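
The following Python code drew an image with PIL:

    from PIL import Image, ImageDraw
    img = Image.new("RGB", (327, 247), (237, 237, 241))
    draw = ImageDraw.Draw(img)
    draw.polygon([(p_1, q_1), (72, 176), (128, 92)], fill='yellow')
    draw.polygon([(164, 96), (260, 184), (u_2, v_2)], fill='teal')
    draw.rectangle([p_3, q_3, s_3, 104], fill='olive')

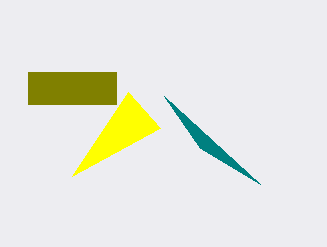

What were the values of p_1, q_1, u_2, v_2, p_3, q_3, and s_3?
p_1 = 160
q_1 = 128
u_2 = 200
v_2 = 148
p_3 = 28
q_3 = 72
s_3 = 116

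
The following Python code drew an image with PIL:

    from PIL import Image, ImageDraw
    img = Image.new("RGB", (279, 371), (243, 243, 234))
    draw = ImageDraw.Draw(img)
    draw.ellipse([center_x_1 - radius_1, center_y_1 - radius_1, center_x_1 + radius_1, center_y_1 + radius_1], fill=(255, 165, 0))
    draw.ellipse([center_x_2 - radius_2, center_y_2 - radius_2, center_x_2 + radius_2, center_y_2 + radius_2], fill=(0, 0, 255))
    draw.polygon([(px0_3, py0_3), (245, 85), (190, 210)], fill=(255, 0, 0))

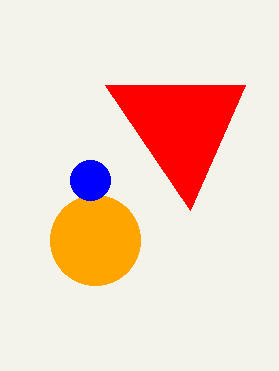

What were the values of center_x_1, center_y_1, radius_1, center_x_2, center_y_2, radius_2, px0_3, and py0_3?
center_x_1 = 95
center_y_1 = 240
radius_1 = 45
center_x_2 = 90
center_y_2 = 180
radius_2 = 20
px0_3 = 105
py0_3 = 85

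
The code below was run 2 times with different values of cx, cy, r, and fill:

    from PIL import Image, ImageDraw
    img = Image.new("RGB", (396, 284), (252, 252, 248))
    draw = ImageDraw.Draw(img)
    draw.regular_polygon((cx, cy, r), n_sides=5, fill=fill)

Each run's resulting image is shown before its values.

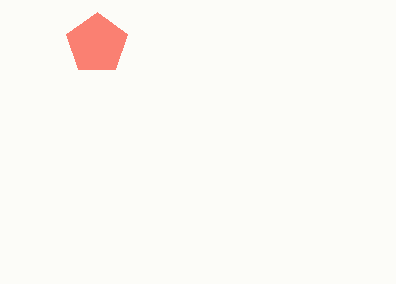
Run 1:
cx = 97
cy = 44
r = 32
fill = 'salmon'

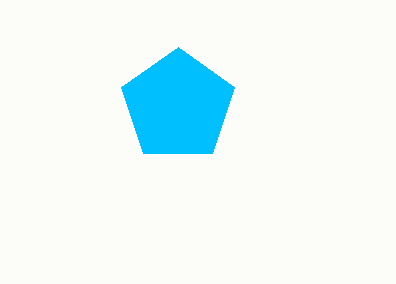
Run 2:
cx = 178
cy = 106
r = 59
fill = 'deepskyblue'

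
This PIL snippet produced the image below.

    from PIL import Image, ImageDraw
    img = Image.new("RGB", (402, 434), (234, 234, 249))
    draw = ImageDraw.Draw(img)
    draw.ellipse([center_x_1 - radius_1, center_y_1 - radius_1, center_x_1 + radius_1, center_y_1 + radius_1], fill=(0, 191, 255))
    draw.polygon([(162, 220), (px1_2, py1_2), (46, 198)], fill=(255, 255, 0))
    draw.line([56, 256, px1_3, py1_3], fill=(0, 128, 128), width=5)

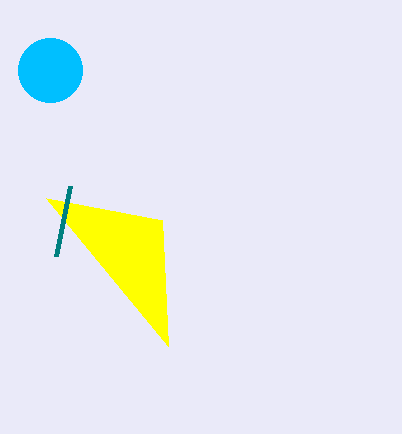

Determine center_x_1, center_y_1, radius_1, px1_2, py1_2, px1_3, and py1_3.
center_x_1 = 50, center_y_1 = 70, radius_1 = 32, px1_2 = 168, py1_2 = 346, px1_3 = 70, py1_3 = 186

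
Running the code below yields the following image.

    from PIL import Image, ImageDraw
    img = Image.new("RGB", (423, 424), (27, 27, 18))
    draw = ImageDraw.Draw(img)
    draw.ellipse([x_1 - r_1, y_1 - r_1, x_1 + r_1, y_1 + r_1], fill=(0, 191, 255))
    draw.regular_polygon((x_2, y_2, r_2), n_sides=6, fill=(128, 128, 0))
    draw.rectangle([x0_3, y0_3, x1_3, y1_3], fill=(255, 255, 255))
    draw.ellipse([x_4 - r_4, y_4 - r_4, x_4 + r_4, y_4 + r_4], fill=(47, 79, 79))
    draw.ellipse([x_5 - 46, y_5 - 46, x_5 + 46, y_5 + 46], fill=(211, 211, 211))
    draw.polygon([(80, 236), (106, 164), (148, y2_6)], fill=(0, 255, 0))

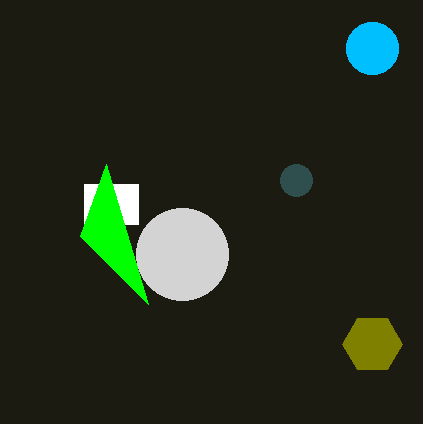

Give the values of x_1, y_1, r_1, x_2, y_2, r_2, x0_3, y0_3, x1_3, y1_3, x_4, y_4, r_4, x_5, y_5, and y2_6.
x_1 = 372
y_1 = 48
r_1 = 26
x_2 = 372
y_2 = 344
r_2 = 30
x0_3 = 84
y0_3 = 184
x1_3 = 138
y1_3 = 224
x_4 = 296
y_4 = 180
r_4 = 16
x_5 = 182
y_5 = 254
y2_6 = 304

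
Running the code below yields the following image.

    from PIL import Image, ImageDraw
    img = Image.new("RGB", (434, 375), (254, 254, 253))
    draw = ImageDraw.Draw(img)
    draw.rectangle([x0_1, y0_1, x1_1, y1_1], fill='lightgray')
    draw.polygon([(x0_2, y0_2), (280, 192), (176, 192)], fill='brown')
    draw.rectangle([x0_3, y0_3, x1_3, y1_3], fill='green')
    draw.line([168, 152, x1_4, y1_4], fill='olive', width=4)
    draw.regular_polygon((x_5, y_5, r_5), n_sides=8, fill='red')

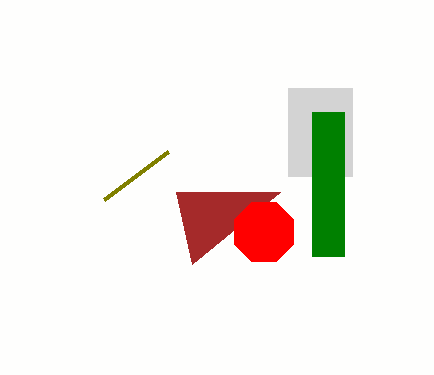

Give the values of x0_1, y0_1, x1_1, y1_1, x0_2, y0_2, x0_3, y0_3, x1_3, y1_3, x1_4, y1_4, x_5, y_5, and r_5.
x0_1 = 288, y0_1 = 88, x1_1 = 352, y1_1 = 176, x0_2 = 192, y0_2 = 264, x0_3 = 312, y0_3 = 112, x1_3 = 344, y1_3 = 256, x1_4 = 104, y1_4 = 200, x_5 = 264, y_5 = 232, r_5 = 32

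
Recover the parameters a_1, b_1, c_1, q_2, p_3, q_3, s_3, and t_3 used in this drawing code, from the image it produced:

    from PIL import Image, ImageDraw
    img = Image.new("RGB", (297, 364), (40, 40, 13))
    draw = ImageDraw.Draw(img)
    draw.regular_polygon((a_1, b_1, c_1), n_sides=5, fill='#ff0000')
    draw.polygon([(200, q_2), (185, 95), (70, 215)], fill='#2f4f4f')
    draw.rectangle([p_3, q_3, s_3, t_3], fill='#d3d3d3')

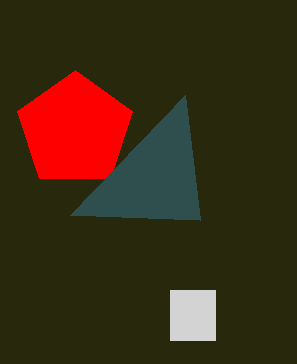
a_1 = 75
b_1 = 130
c_1 = 60
q_2 = 220
p_3 = 170
q_3 = 290
s_3 = 215
t_3 = 340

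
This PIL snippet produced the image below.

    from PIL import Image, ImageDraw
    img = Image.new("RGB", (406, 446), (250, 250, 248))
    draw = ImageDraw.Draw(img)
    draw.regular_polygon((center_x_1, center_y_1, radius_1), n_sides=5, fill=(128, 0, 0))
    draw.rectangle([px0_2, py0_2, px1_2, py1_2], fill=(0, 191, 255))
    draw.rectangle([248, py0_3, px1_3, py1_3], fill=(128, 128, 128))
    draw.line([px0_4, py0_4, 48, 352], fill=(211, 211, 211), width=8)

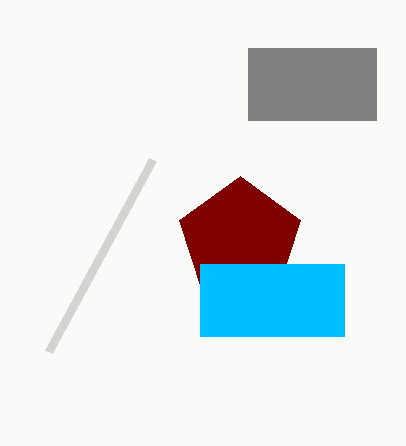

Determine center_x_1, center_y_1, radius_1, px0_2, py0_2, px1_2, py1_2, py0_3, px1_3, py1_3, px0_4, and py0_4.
center_x_1 = 240; center_y_1 = 240; radius_1 = 64; px0_2 = 200; py0_2 = 264; px1_2 = 344; py1_2 = 336; py0_3 = 48; px1_3 = 376; py1_3 = 120; px0_4 = 152; py0_4 = 160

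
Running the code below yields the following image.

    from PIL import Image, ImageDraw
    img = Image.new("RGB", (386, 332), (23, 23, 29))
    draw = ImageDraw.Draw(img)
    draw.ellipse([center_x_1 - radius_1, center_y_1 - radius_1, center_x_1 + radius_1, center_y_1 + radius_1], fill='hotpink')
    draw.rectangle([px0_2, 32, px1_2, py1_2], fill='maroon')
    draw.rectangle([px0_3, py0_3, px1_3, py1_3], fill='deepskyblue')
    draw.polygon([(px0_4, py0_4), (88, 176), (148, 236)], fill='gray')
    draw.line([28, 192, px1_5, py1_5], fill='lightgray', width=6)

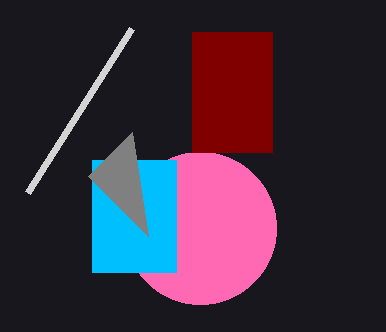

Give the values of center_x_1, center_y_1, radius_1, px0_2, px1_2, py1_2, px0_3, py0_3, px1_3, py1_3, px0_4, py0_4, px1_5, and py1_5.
center_x_1 = 200
center_y_1 = 228
radius_1 = 76
px0_2 = 192
px1_2 = 272
py1_2 = 152
px0_3 = 92
py0_3 = 160
px1_3 = 176
py1_3 = 272
px0_4 = 132
py0_4 = 132
px1_5 = 132
py1_5 = 28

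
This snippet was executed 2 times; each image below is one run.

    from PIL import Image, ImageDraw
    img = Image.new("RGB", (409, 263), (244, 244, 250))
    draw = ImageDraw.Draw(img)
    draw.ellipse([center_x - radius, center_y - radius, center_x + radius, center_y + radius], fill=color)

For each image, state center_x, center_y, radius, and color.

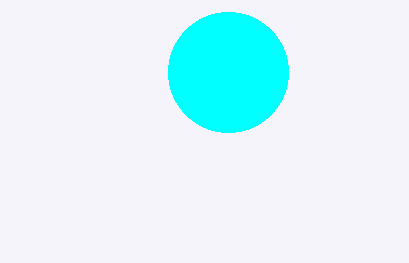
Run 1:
center_x = 228; center_y = 72; radius = 60; color = 'cyan'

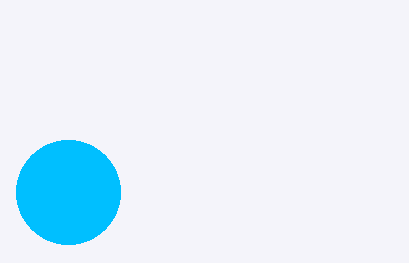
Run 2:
center_x = 68
center_y = 192
radius = 52
color = 'deepskyblue'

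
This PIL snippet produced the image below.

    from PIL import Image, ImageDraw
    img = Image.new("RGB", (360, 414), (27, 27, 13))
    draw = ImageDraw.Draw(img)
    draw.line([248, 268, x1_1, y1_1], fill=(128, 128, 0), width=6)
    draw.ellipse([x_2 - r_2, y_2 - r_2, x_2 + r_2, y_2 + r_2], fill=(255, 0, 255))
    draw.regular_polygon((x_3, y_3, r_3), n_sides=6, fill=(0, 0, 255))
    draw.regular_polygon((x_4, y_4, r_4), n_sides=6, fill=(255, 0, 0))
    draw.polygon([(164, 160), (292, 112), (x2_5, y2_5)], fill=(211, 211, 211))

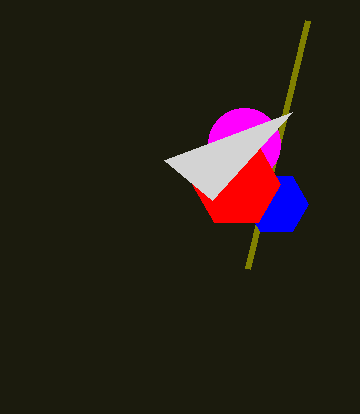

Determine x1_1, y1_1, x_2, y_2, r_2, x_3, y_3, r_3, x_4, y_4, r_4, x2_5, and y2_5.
x1_1 = 308; y1_1 = 20; x_2 = 244; y_2 = 144; r_2 = 36; x_3 = 276; y_3 = 204; r_3 = 32; x_4 = 236; y_4 = 184; r_4 = 44; x2_5 = 212; y2_5 = 200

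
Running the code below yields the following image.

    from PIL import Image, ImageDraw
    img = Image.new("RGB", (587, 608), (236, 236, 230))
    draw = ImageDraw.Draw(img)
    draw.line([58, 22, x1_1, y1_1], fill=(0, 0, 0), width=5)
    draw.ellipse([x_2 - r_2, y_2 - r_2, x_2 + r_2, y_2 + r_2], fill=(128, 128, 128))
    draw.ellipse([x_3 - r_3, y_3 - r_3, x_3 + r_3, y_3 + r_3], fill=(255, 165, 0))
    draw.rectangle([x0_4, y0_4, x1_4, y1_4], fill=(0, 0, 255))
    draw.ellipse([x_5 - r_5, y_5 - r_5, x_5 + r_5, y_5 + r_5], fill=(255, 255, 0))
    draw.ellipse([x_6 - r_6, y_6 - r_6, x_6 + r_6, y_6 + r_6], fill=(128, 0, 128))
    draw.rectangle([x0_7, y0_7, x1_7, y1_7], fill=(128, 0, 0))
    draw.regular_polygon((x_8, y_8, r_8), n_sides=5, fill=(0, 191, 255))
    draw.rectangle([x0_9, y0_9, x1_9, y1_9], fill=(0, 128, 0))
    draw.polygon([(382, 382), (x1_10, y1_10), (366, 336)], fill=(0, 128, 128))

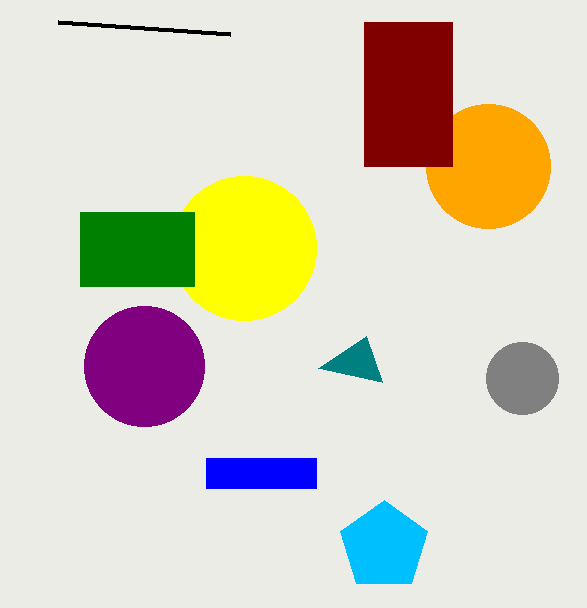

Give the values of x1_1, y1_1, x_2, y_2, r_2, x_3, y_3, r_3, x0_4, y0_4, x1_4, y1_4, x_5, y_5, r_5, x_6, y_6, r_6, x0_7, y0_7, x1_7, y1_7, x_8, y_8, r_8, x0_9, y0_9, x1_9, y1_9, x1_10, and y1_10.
x1_1 = 230
y1_1 = 34
x_2 = 522
y_2 = 378
r_2 = 36
x_3 = 488
y_3 = 166
r_3 = 62
x0_4 = 206
y0_4 = 458
x1_4 = 316
y1_4 = 488
x_5 = 244
y_5 = 248
r_5 = 72
x_6 = 144
y_6 = 366
r_6 = 60
x0_7 = 364
y0_7 = 22
x1_7 = 452
y1_7 = 166
x_8 = 384
y_8 = 546
r_8 = 46
x0_9 = 80
y0_9 = 212
x1_9 = 194
y1_9 = 286
x1_10 = 318
y1_10 = 368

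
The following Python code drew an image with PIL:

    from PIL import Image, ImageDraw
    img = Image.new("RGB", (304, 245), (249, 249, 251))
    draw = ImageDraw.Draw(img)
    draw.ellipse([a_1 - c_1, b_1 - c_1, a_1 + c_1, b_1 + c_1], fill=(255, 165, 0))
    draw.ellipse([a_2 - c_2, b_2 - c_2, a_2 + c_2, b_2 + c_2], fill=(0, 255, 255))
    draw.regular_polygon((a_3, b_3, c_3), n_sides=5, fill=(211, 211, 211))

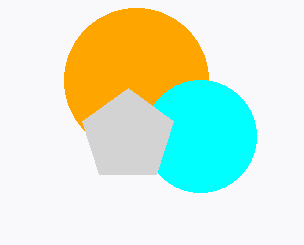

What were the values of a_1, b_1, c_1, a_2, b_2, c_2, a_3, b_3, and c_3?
a_1 = 136, b_1 = 80, c_1 = 72, a_2 = 200, b_2 = 136, c_2 = 56, a_3 = 128, b_3 = 136, c_3 = 48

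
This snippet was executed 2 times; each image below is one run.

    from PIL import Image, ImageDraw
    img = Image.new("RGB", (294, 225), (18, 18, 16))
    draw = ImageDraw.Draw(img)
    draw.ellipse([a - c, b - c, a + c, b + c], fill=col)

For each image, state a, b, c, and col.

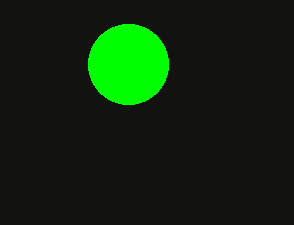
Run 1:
a = 128
b = 64
c = 40
col = 'lime'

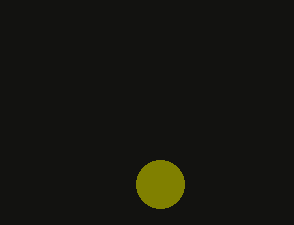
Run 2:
a = 160, b = 184, c = 24, col = 'olive'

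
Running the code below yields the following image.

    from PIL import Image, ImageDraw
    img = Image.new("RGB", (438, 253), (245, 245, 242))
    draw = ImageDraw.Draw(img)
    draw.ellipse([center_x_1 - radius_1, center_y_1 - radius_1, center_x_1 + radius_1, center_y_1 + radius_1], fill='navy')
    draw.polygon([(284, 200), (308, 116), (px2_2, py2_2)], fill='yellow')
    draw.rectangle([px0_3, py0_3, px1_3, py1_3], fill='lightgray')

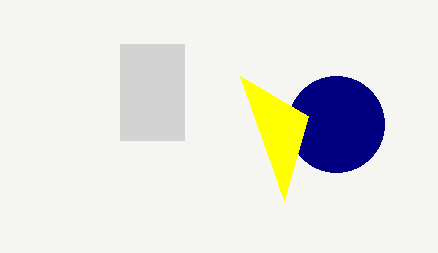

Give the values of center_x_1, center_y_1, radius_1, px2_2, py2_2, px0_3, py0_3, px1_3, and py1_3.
center_x_1 = 336; center_y_1 = 124; radius_1 = 48; px2_2 = 240; py2_2 = 76; px0_3 = 120; py0_3 = 44; px1_3 = 184; py1_3 = 140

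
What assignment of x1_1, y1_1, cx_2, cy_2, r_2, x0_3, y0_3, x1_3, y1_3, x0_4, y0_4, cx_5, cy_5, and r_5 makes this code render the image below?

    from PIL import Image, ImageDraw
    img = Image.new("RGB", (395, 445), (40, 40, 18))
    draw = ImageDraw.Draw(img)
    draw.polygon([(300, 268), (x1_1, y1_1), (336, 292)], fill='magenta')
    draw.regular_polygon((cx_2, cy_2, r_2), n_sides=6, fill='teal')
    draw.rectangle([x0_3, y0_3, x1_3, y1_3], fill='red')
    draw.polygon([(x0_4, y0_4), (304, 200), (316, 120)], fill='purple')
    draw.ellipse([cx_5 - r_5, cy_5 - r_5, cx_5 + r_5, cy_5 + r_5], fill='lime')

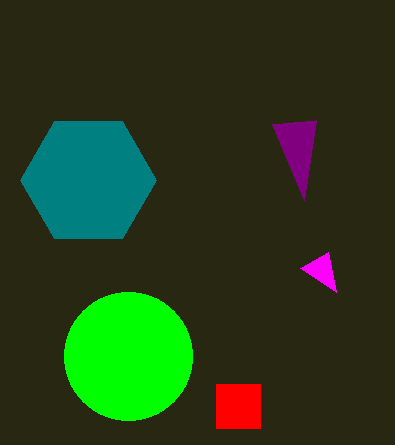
x1_1 = 328; y1_1 = 252; cx_2 = 88; cy_2 = 180; r_2 = 68; x0_3 = 216; y0_3 = 384; x1_3 = 260; y1_3 = 428; x0_4 = 272; y0_4 = 124; cx_5 = 128; cy_5 = 356; r_5 = 64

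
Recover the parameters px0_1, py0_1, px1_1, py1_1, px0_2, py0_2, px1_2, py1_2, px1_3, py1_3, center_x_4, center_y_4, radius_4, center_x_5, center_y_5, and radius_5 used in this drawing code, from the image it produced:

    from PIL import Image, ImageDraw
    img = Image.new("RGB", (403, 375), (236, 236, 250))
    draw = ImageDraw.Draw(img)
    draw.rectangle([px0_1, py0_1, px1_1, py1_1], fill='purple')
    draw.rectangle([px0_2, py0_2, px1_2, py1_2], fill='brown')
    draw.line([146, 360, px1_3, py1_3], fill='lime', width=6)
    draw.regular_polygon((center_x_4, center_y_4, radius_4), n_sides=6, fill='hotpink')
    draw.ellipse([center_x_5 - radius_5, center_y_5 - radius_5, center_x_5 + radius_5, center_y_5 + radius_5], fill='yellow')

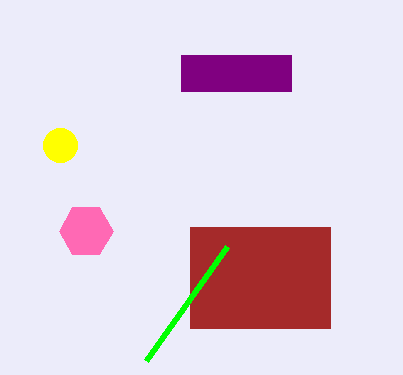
px0_1 = 181, py0_1 = 55, px1_1 = 291, py1_1 = 91, px0_2 = 190, py0_2 = 227, px1_2 = 330, py1_2 = 328, px1_3 = 227, py1_3 = 246, center_x_4 = 86, center_y_4 = 231, radius_4 = 27, center_x_5 = 60, center_y_5 = 145, radius_5 = 17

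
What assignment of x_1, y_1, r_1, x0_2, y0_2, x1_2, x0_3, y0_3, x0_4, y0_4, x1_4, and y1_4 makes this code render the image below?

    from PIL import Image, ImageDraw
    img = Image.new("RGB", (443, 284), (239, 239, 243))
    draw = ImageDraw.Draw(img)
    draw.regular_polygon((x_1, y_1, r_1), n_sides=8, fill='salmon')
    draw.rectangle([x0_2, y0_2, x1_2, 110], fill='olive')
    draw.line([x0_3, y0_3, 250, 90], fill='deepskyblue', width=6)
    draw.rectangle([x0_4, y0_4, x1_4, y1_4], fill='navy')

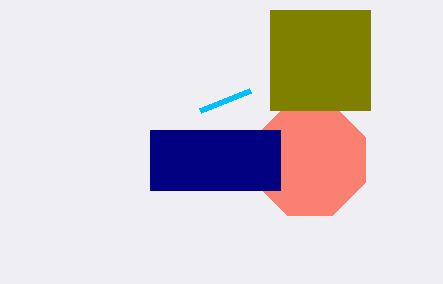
x_1 = 310; y_1 = 160; r_1 = 60; x0_2 = 270; y0_2 = 10; x1_2 = 370; x0_3 = 200; y0_3 = 110; x0_4 = 150; y0_4 = 130; x1_4 = 280; y1_4 = 190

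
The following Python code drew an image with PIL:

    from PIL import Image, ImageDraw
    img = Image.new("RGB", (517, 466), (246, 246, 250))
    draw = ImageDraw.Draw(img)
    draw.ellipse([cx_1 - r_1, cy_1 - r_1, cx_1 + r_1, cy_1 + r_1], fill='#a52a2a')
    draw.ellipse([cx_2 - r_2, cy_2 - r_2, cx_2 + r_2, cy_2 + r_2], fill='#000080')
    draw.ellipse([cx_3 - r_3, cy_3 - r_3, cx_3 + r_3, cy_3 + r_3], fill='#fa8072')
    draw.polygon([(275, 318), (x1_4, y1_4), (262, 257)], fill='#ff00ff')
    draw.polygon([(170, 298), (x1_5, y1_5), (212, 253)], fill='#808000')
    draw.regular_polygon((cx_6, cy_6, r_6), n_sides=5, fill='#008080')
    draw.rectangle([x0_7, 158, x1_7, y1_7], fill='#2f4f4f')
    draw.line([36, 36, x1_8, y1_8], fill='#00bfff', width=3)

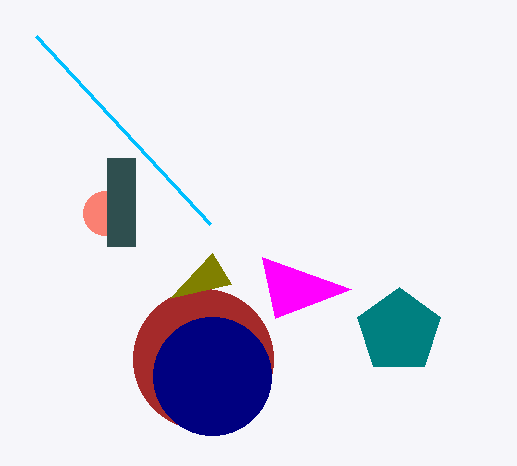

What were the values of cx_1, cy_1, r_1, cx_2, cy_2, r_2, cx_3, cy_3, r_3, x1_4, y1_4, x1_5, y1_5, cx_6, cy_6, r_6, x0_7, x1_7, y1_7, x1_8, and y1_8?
cx_1 = 203, cy_1 = 359, r_1 = 70, cx_2 = 212, cy_2 = 376, r_2 = 59, cx_3 = 105, cy_3 = 213, r_3 = 22, x1_4 = 351, y1_4 = 289, x1_5 = 231, y1_5 = 284, cx_6 = 399, cy_6 = 331, r_6 = 44, x0_7 = 107, x1_7 = 135, y1_7 = 246, x1_8 = 210, y1_8 = 224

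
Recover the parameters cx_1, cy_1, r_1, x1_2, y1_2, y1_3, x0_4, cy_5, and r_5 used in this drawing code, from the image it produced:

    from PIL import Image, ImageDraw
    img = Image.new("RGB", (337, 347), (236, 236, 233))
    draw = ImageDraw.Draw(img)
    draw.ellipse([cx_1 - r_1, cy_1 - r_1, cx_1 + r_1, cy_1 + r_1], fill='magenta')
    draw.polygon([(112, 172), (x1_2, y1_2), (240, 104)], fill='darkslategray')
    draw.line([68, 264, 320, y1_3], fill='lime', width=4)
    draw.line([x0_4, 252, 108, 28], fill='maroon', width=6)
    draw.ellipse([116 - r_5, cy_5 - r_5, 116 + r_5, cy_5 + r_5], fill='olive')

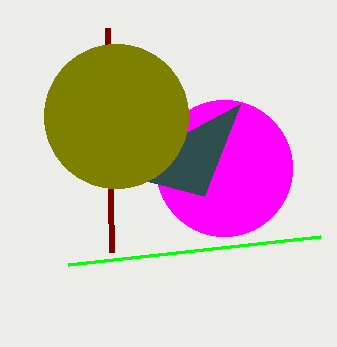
cx_1 = 224, cy_1 = 168, r_1 = 68, x1_2 = 204, y1_2 = 196, y1_3 = 236, x0_4 = 112, cy_5 = 116, r_5 = 72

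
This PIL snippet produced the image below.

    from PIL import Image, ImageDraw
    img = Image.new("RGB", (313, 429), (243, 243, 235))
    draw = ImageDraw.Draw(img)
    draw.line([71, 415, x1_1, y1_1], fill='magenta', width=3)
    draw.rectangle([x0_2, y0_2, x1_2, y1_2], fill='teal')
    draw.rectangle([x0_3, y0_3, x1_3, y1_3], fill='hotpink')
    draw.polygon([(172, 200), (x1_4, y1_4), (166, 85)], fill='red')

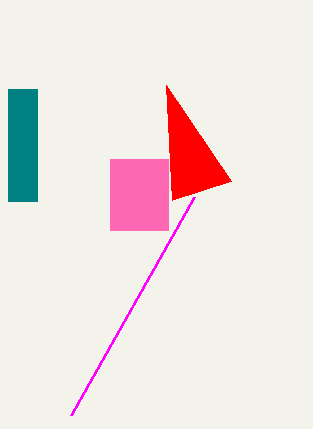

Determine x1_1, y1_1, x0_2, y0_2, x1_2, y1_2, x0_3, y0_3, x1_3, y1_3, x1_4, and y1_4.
x1_1 = 194
y1_1 = 197
x0_2 = 8
y0_2 = 89
x1_2 = 37
y1_2 = 201
x0_3 = 110
y0_3 = 159
x1_3 = 168
y1_3 = 230
x1_4 = 231
y1_4 = 181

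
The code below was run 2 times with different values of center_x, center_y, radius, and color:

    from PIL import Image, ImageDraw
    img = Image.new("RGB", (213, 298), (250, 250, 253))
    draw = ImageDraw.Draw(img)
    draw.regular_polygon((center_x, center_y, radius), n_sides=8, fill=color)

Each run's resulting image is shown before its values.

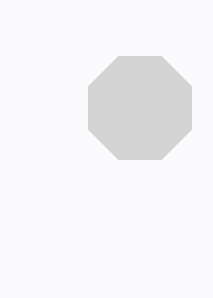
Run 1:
center_x = 140; center_y = 108; radius = 56; color = 'lightgray'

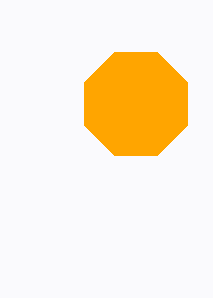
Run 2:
center_x = 136
center_y = 104
radius = 56
color = 'orange'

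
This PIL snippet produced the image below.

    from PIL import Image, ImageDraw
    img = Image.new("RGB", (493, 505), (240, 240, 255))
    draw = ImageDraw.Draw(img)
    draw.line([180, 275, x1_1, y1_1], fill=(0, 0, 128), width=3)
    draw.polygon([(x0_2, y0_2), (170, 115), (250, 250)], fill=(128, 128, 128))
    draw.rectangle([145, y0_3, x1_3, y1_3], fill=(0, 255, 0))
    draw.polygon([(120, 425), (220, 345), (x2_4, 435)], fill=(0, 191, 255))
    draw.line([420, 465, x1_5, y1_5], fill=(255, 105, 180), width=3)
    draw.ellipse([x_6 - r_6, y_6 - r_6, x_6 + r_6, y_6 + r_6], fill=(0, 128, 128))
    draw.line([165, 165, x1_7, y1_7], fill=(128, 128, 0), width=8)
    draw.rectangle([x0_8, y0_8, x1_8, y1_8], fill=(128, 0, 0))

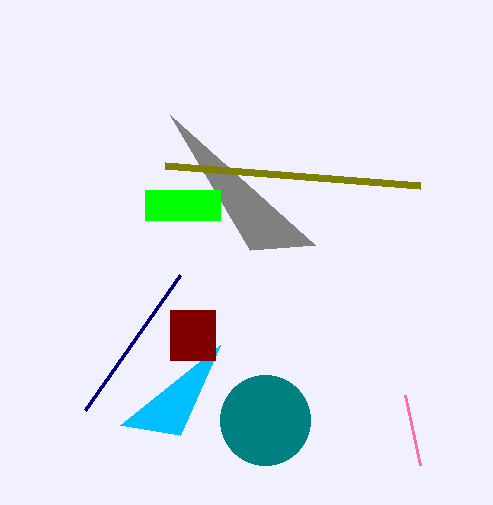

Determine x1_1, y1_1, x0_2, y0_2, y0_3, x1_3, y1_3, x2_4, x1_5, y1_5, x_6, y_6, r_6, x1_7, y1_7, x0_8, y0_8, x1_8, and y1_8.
x1_1 = 85
y1_1 = 410
x0_2 = 315
y0_2 = 245
y0_3 = 190
x1_3 = 220
y1_3 = 220
x2_4 = 180
x1_5 = 405
y1_5 = 395
x_6 = 265
y_6 = 420
r_6 = 45
x1_7 = 420
y1_7 = 185
x0_8 = 170
y0_8 = 310
x1_8 = 215
y1_8 = 360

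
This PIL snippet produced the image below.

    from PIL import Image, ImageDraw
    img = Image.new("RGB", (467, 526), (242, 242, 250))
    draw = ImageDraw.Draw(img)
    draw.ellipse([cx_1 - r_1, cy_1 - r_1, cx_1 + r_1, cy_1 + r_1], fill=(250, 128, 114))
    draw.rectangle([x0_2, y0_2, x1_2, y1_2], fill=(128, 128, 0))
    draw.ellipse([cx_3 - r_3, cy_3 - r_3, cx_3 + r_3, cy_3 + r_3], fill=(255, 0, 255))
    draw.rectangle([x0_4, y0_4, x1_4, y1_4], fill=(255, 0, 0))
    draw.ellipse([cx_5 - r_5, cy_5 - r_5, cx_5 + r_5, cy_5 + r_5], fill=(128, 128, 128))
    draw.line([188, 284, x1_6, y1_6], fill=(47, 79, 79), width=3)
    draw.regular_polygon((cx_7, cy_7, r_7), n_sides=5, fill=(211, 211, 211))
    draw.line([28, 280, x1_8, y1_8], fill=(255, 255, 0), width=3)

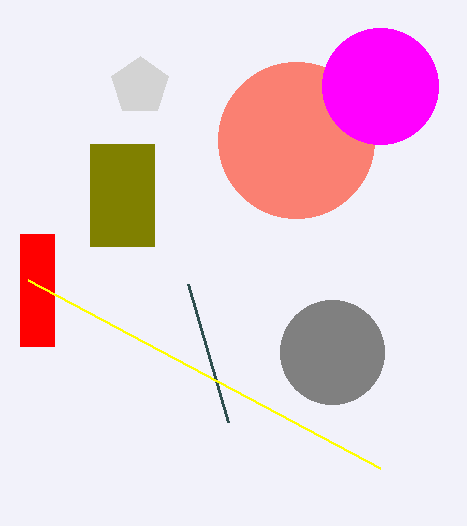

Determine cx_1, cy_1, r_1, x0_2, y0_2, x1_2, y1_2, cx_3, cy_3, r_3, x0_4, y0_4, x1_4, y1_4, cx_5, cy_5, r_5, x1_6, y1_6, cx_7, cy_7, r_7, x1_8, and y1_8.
cx_1 = 296, cy_1 = 140, r_1 = 78, x0_2 = 90, y0_2 = 144, x1_2 = 154, y1_2 = 246, cx_3 = 380, cy_3 = 86, r_3 = 58, x0_4 = 20, y0_4 = 234, x1_4 = 54, y1_4 = 346, cx_5 = 332, cy_5 = 352, r_5 = 52, x1_6 = 228, y1_6 = 422, cx_7 = 140, cy_7 = 86, r_7 = 30, x1_8 = 380, y1_8 = 468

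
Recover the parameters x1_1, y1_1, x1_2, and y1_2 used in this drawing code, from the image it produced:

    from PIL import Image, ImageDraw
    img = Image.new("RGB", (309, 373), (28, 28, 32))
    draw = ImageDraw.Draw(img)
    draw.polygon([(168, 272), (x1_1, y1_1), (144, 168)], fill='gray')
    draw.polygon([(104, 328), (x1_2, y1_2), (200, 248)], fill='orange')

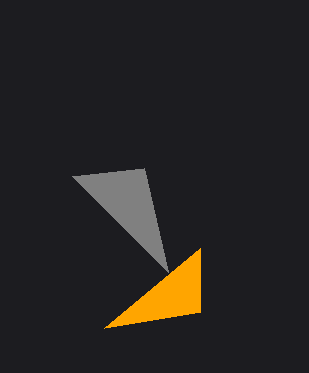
x1_1 = 72; y1_1 = 176; x1_2 = 200; y1_2 = 312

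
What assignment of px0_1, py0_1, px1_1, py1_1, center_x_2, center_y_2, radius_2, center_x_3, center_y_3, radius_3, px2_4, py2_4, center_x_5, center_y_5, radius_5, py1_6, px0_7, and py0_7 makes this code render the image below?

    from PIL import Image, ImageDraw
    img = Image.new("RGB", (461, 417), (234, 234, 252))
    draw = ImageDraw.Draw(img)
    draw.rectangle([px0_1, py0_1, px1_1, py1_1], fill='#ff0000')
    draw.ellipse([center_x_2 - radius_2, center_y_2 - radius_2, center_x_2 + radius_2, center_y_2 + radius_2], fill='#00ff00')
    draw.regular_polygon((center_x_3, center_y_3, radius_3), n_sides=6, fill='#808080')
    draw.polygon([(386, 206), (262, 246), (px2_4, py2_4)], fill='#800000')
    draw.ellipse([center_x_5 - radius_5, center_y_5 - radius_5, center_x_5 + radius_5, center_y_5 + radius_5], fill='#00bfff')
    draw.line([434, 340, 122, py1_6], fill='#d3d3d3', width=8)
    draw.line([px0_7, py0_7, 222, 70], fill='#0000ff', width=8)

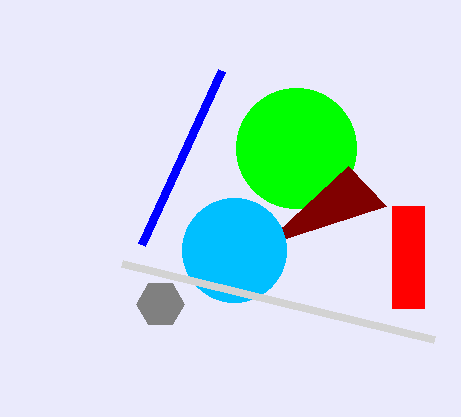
px0_1 = 392
py0_1 = 206
px1_1 = 424
py1_1 = 308
center_x_2 = 296
center_y_2 = 148
radius_2 = 60
center_x_3 = 160
center_y_3 = 304
radius_3 = 24
px2_4 = 348
py2_4 = 166
center_x_5 = 234
center_y_5 = 250
radius_5 = 52
py1_6 = 264
px0_7 = 142
py0_7 = 244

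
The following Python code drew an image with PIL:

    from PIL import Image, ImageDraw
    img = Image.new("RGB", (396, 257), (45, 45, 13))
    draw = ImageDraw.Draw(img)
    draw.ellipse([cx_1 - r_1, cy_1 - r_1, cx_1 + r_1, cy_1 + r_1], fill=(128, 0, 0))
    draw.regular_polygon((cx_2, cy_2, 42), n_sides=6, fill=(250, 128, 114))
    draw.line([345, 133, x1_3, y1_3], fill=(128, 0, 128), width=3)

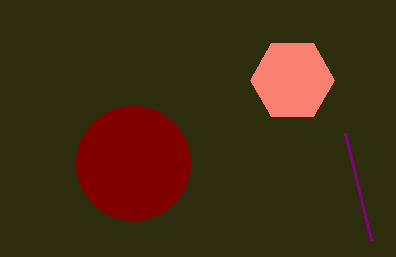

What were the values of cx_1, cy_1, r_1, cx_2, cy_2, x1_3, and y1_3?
cx_1 = 133, cy_1 = 163, r_1 = 57, cx_2 = 292, cy_2 = 80, x1_3 = 371, y1_3 = 240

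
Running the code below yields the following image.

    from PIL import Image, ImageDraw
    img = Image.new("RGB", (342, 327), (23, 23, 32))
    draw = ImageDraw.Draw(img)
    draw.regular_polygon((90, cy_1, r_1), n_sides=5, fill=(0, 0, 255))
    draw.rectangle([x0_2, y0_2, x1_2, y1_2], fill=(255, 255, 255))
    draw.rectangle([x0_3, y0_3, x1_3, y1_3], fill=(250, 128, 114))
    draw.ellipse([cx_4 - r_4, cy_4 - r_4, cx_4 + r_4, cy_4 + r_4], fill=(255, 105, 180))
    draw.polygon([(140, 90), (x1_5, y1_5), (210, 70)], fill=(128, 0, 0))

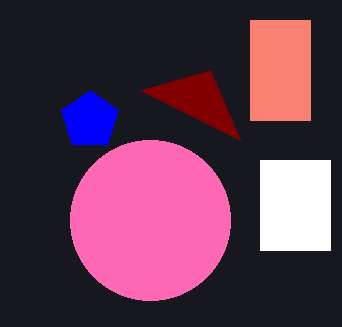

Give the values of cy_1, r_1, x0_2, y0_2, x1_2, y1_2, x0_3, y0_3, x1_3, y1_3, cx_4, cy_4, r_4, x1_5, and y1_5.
cy_1 = 120
r_1 = 30
x0_2 = 260
y0_2 = 160
x1_2 = 330
y1_2 = 250
x0_3 = 250
y0_3 = 20
x1_3 = 310
y1_3 = 120
cx_4 = 150
cy_4 = 220
r_4 = 80
x1_5 = 240
y1_5 = 140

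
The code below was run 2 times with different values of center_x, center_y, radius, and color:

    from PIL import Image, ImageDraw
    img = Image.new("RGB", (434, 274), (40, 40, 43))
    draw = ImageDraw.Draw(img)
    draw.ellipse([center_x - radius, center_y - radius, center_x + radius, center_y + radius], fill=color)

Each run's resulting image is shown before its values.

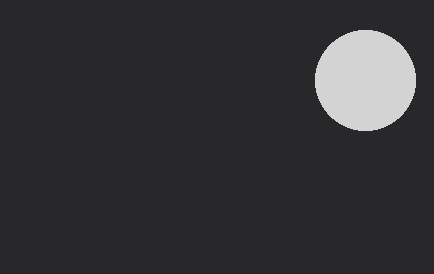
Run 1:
center_x = 365, center_y = 80, radius = 50, color = 'lightgray'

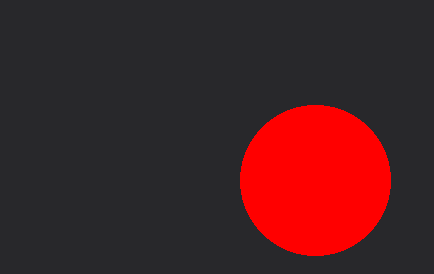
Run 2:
center_x = 315
center_y = 180
radius = 75
color = 'red'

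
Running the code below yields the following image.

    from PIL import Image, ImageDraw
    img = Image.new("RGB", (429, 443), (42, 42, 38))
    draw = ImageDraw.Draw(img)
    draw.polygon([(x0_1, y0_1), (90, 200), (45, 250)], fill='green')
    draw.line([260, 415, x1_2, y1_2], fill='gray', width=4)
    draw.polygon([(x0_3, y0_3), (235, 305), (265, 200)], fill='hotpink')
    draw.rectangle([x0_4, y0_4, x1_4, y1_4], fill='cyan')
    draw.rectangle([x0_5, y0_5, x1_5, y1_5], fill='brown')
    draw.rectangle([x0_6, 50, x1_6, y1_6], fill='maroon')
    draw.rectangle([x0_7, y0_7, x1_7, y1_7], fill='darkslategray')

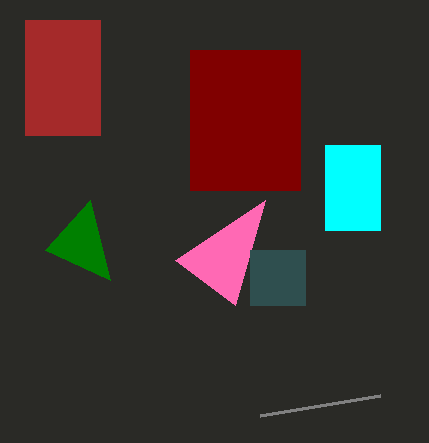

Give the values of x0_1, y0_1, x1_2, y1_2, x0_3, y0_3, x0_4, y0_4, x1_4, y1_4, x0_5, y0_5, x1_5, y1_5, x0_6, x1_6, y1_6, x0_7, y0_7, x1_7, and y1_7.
x0_1 = 110; y0_1 = 280; x1_2 = 380; y1_2 = 395; x0_3 = 175; y0_3 = 260; x0_4 = 325; y0_4 = 145; x1_4 = 380; y1_4 = 230; x0_5 = 25; y0_5 = 20; x1_5 = 100; y1_5 = 135; x0_6 = 190; x1_6 = 300; y1_6 = 190; x0_7 = 250; y0_7 = 250; x1_7 = 305; y1_7 = 305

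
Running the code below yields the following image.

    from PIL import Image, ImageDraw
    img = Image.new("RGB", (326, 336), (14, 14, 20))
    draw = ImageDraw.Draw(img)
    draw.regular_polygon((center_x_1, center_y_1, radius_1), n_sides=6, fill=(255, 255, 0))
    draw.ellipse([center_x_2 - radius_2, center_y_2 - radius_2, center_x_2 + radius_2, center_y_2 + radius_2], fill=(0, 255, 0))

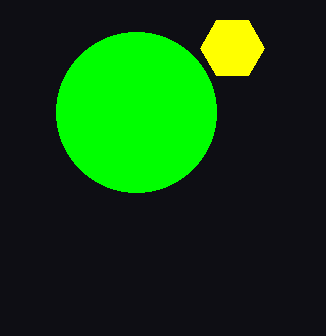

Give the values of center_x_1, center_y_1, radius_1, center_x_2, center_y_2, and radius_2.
center_x_1 = 232
center_y_1 = 48
radius_1 = 32
center_x_2 = 136
center_y_2 = 112
radius_2 = 80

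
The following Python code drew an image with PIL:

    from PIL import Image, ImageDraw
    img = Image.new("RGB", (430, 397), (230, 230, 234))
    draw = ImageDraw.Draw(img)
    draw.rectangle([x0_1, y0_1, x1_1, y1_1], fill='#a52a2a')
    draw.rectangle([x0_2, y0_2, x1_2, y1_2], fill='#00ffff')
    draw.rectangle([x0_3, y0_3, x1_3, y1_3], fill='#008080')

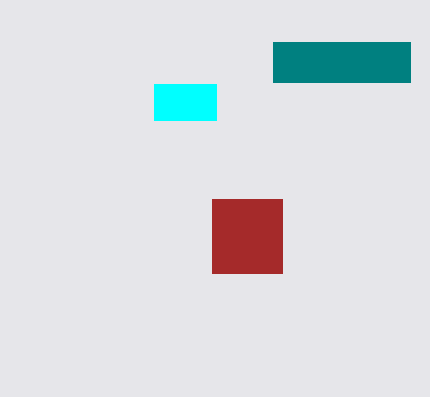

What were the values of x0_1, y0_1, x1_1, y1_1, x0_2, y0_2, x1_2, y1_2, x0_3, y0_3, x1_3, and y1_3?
x0_1 = 212, y0_1 = 199, x1_1 = 282, y1_1 = 273, x0_2 = 154, y0_2 = 84, x1_2 = 216, y1_2 = 120, x0_3 = 273, y0_3 = 42, x1_3 = 410, y1_3 = 82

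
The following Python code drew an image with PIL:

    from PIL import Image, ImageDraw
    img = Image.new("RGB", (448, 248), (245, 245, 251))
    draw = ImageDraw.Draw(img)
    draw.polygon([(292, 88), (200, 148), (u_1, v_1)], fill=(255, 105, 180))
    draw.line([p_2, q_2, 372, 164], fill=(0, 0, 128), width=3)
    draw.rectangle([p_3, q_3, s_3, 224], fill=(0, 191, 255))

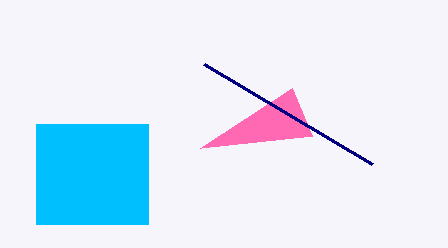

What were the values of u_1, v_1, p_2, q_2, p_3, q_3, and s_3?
u_1 = 312, v_1 = 136, p_2 = 204, q_2 = 64, p_3 = 36, q_3 = 124, s_3 = 148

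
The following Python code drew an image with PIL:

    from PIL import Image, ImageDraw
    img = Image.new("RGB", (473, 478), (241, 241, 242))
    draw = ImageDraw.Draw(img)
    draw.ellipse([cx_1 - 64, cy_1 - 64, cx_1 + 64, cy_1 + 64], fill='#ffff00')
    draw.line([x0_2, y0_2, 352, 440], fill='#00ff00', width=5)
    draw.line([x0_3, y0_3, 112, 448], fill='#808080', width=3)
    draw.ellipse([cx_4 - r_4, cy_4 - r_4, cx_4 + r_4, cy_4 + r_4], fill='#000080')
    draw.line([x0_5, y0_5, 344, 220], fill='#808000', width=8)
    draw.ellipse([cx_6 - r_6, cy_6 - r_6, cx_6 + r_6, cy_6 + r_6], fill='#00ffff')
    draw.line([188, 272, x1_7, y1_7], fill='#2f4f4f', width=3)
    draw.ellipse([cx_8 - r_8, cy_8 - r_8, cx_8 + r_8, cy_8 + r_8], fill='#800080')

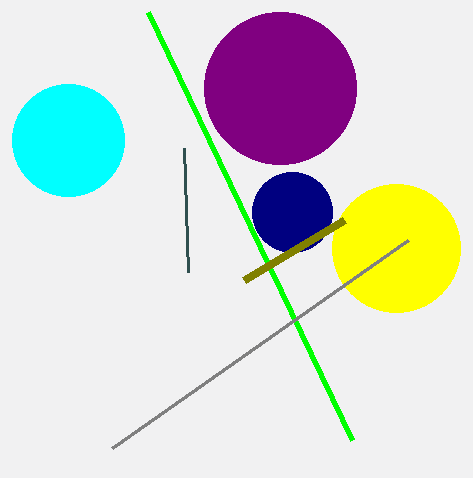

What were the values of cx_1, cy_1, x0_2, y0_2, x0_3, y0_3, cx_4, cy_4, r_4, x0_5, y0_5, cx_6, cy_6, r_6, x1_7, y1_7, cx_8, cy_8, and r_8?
cx_1 = 396; cy_1 = 248; x0_2 = 148; y0_2 = 12; x0_3 = 408; y0_3 = 240; cx_4 = 292; cy_4 = 212; r_4 = 40; x0_5 = 244; y0_5 = 280; cx_6 = 68; cy_6 = 140; r_6 = 56; x1_7 = 184; y1_7 = 148; cx_8 = 280; cy_8 = 88; r_8 = 76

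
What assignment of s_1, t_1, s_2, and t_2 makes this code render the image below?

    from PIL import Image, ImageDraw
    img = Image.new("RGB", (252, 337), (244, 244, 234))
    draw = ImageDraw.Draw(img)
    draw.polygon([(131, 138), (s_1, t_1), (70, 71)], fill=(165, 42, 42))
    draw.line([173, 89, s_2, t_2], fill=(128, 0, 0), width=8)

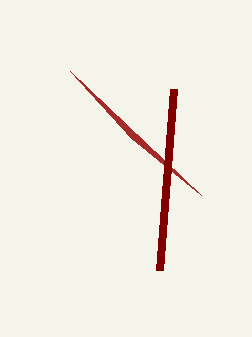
s_1 = 201, t_1 = 195, s_2 = 159, t_2 = 270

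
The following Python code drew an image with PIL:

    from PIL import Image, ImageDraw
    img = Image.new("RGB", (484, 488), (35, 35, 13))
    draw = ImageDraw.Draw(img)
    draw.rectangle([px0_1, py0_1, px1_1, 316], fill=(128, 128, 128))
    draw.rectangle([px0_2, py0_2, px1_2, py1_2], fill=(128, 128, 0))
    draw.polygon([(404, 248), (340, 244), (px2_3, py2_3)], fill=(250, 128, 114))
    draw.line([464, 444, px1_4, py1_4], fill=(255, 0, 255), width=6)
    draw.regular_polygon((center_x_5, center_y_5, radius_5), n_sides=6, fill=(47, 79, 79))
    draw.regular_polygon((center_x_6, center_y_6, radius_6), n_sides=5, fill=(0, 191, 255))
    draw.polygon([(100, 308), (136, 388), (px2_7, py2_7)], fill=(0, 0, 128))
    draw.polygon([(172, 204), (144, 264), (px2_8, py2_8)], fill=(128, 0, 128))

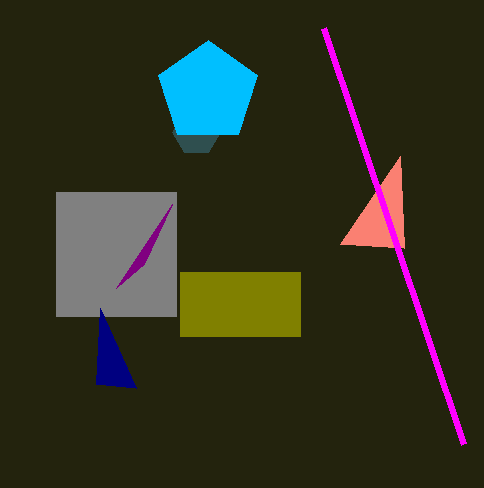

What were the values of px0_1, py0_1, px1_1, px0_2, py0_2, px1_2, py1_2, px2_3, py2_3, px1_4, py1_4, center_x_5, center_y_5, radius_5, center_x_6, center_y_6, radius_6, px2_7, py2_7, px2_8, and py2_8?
px0_1 = 56
py0_1 = 192
px1_1 = 176
px0_2 = 180
py0_2 = 272
px1_2 = 300
py1_2 = 336
px2_3 = 400
py2_3 = 156
px1_4 = 324
py1_4 = 28
center_x_5 = 196
center_y_5 = 132
radius_5 = 24
center_x_6 = 208
center_y_6 = 92
radius_6 = 52
px2_7 = 96
py2_7 = 384
px2_8 = 116
py2_8 = 288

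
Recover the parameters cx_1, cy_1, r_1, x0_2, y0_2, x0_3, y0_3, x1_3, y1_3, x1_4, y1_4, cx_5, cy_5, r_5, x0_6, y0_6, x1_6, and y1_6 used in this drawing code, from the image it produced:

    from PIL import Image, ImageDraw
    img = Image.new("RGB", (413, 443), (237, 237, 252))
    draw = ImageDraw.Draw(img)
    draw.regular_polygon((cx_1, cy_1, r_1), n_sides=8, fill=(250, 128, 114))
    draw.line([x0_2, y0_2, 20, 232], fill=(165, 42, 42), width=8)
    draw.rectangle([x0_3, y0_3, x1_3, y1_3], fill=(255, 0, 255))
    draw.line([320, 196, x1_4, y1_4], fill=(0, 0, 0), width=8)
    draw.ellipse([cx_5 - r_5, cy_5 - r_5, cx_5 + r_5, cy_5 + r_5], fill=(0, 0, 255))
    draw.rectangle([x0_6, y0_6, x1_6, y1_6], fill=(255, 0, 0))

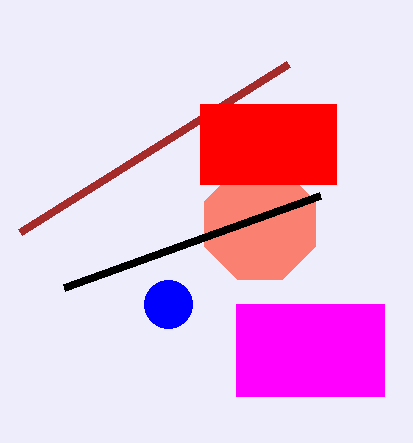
cx_1 = 260; cy_1 = 224; r_1 = 60; x0_2 = 288; y0_2 = 64; x0_3 = 236; y0_3 = 304; x1_3 = 384; y1_3 = 396; x1_4 = 64; y1_4 = 288; cx_5 = 168; cy_5 = 304; r_5 = 24; x0_6 = 200; y0_6 = 104; x1_6 = 336; y1_6 = 184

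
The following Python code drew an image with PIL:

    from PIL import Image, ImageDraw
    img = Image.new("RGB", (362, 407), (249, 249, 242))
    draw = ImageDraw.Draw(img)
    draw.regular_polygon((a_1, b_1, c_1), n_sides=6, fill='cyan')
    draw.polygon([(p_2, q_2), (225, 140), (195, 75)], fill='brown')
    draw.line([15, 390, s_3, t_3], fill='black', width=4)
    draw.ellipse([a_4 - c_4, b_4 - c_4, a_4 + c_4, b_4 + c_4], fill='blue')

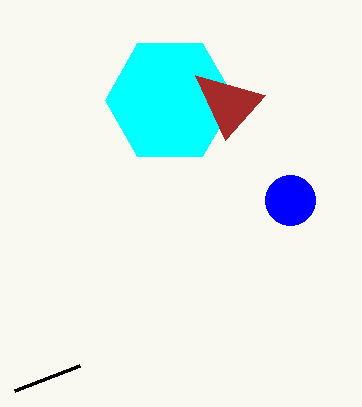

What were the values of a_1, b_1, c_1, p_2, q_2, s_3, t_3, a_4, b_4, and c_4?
a_1 = 170; b_1 = 100; c_1 = 65; p_2 = 265; q_2 = 95; s_3 = 80; t_3 = 365; a_4 = 290; b_4 = 200; c_4 = 25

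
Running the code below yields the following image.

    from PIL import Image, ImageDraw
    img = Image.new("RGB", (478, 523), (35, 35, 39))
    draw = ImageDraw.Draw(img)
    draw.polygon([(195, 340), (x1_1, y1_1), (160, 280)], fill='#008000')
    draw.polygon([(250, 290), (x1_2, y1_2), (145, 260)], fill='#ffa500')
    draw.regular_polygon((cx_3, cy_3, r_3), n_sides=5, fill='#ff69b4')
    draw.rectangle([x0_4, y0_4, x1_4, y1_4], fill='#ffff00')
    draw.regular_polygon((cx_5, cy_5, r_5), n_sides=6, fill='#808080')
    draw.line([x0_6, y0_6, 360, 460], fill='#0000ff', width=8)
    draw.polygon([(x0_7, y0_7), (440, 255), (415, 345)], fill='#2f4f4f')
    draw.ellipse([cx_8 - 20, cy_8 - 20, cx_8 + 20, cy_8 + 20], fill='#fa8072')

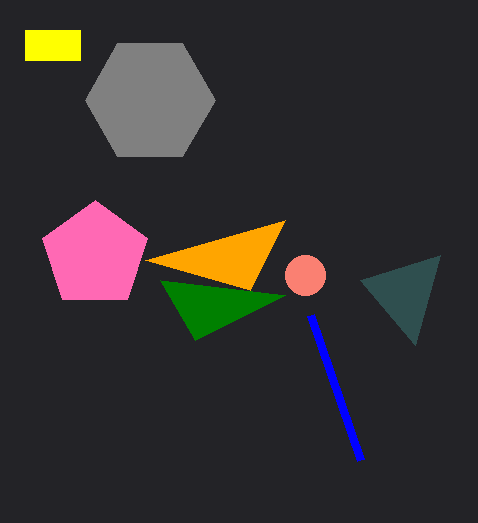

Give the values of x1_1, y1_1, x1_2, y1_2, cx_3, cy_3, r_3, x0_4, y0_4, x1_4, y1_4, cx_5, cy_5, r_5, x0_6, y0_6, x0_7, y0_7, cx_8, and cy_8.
x1_1 = 285; y1_1 = 295; x1_2 = 285; y1_2 = 220; cx_3 = 95; cy_3 = 255; r_3 = 55; x0_4 = 25; y0_4 = 30; x1_4 = 80; y1_4 = 60; cx_5 = 150; cy_5 = 100; r_5 = 65; x0_6 = 310; y0_6 = 315; x0_7 = 360; y0_7 = 280; cx_8 = 305; cy_8 = 275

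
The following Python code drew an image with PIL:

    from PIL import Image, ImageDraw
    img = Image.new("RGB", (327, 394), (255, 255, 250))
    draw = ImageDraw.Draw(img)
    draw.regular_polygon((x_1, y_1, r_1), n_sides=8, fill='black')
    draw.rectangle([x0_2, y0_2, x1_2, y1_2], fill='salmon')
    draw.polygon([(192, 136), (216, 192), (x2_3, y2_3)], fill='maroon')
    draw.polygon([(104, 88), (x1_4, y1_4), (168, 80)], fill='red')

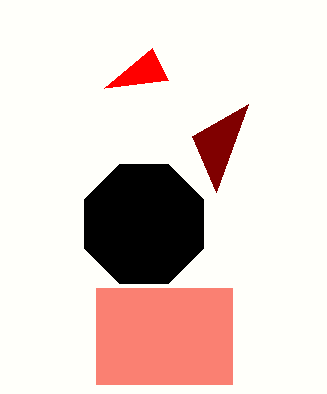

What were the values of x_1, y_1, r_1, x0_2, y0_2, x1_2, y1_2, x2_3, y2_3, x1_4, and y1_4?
x_1 = 144, y_1 = 224, r_1 = 64, x0_2 = 96, y0_2 = 288, x1_2 = 232, y1_2 = 384, x2_3 = 248, y2_3 = 104, x1_4 = 152, y1_4 = 48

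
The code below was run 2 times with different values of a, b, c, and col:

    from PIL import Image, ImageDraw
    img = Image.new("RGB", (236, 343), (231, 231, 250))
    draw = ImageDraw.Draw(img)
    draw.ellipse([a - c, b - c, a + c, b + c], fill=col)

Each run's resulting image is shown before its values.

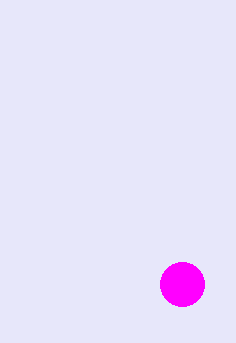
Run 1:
a = 182
b = 284
c = 22
col = 'magenta'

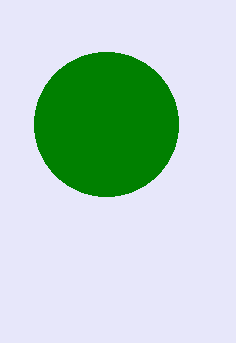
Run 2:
a = 106; b = 124; c = 72; col = 'green'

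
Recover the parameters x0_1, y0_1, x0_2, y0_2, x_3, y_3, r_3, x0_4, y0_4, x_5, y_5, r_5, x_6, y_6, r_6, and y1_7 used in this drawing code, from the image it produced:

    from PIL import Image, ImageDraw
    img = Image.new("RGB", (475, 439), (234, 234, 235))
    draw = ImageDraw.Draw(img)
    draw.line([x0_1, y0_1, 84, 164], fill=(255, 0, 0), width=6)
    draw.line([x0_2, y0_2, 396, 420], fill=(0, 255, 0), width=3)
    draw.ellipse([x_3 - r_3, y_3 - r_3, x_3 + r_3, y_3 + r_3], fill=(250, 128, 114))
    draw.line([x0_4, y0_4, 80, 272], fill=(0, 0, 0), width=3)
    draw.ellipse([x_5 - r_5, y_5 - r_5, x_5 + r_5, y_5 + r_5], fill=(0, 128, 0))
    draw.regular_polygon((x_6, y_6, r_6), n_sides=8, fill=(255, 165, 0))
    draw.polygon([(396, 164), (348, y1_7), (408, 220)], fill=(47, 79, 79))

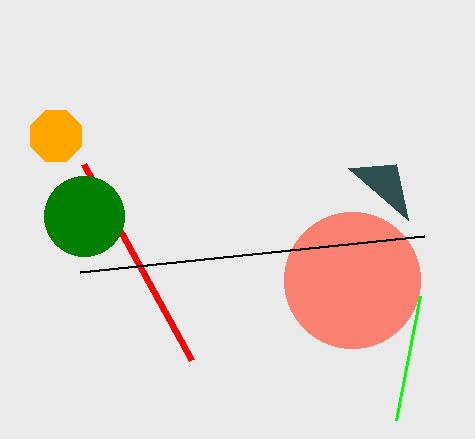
x0_1 = 192
y0_1 = 360
x0_2 = 420
y0_2 = 296
x_3 = 352
y_3 = 280
r_3 = 68
x0_4 = 424
y0_4 = 236
x_5 = 84
y_5 = 216
r_5 = 40
x_6 = 56
y_6 = 136
r_6 = 28
y1_7 = 168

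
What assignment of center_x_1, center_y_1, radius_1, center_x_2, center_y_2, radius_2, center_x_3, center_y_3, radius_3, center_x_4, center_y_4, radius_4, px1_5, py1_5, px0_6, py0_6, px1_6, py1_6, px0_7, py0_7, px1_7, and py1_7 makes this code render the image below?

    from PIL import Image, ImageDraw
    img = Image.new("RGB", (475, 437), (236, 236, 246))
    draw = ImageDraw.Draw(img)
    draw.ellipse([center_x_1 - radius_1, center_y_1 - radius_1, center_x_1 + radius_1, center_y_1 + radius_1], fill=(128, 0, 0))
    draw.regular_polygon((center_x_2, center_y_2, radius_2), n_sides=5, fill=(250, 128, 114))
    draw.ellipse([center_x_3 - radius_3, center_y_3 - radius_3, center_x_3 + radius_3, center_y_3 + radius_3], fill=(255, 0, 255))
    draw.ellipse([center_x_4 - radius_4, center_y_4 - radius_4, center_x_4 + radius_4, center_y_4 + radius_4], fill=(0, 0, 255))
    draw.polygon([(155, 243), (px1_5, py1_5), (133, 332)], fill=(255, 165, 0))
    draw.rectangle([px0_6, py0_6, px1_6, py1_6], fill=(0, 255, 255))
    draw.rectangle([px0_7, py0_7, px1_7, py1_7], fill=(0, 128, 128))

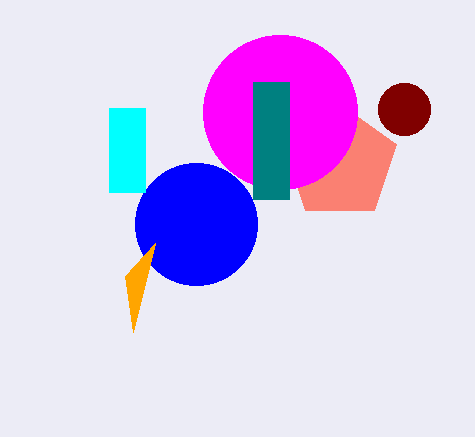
center_x_1 = 404; center_y_1 = 109; radius_1 = 26; center_x_2 = 340; center_y_2 = 163; radius_2 = 59; center_x_3 = 280; center_y_3 = 112; radius_3 = 77; center_x_4 = 196; center_y_4 = 224; radius_4 = 61; px1_5 = 125; py1_5 = 276; px0_6 = 109; py0_6 = 108; px1_6 = 145; py1_6 = 192; px0_7 = 253; py0_7 = 82; px1_7 = 289; py1_7 = 199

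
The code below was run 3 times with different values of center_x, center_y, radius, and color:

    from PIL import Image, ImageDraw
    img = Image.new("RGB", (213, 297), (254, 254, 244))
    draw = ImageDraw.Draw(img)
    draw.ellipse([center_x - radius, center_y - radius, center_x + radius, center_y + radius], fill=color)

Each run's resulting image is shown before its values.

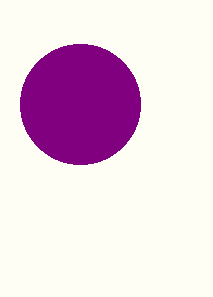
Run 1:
center_x = 80; center_y = 104; radius = 60; color = 'purple'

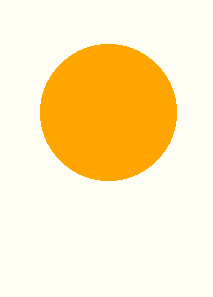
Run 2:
center_x = 108, center_y = 112, radius = 68, color = 'orange'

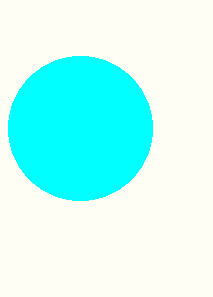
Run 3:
center_x = 80; center_y = 128; radius = 72; color = 'cyan'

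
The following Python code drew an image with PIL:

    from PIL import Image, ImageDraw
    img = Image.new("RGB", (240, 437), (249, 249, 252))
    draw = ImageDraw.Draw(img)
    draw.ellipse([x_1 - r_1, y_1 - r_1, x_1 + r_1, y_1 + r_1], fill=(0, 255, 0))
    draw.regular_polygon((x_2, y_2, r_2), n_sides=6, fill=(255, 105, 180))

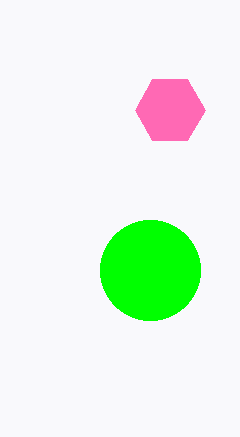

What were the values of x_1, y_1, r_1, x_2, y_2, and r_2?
x_1 = 150; y_1 = 270; r_1 = 50; x_2 = 170; y_2 = 110; r_2 = 35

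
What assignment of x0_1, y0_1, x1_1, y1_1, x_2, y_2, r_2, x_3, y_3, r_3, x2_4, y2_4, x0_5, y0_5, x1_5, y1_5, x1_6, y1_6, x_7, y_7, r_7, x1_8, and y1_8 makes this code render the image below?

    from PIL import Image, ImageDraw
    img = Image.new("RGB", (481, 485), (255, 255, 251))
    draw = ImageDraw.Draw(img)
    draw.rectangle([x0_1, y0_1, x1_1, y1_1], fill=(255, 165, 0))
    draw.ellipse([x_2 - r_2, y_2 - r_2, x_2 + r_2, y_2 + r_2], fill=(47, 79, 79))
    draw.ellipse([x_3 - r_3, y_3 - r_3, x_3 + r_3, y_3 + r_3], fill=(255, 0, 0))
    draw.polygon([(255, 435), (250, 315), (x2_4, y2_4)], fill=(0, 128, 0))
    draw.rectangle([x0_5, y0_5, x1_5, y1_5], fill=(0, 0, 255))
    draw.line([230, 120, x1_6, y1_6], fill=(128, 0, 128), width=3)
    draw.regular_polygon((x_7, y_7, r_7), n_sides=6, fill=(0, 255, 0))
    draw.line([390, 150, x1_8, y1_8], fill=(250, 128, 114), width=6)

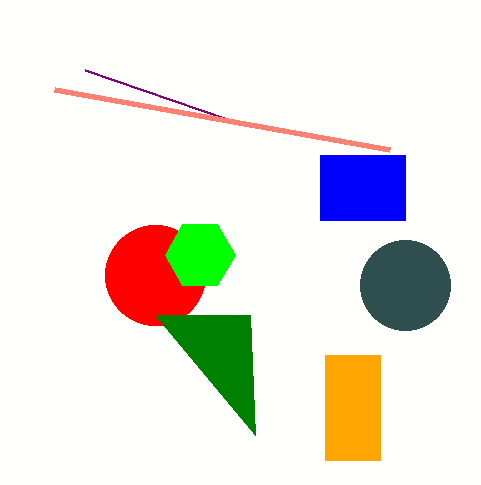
x0_1 = 325
y0_1 = 355
x1_1 = 380
y1_1 = 460
x_2 = 405
y_2 = 285
r_2 = 45
x_3 = 155
y_3 = 275
r_3 = 50
x2_4 = 155
y2_4 = 315
x0_5 = 320
y0_5 = 155
x1_5 = 405
y1_5 = 220
x1_6 = 85
y1_6 = 70
x_7 = 200
y_7 = 255
r_7 = 35
x1_8 = 55
y1_8 = 90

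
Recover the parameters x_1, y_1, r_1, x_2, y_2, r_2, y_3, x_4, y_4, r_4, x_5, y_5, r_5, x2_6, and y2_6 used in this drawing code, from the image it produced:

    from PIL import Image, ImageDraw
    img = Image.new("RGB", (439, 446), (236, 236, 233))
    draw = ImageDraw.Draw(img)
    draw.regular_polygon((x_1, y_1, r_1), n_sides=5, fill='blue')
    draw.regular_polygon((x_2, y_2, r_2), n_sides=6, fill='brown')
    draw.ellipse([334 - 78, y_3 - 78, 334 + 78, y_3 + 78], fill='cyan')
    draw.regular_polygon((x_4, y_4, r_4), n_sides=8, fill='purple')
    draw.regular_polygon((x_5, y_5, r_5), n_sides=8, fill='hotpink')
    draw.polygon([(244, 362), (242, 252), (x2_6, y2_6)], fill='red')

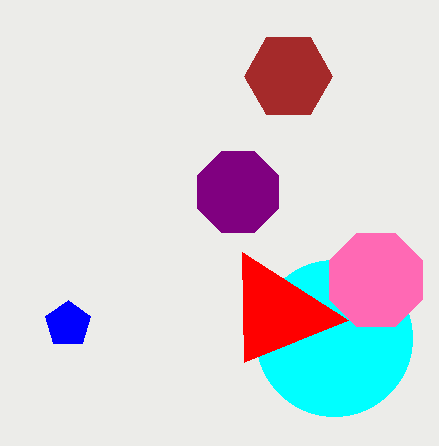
x_1 = 68; y_1 = 324; r_1 = 24; x_2 = 288; y_2 = 76; r_2 = 44; y_3 = 338; x_4 = 238; y_4 = 192; r_4 = 44; x_5 = 376; y_5 = 280; r_5 = 50; x2_6 = 348; y2_6 = 320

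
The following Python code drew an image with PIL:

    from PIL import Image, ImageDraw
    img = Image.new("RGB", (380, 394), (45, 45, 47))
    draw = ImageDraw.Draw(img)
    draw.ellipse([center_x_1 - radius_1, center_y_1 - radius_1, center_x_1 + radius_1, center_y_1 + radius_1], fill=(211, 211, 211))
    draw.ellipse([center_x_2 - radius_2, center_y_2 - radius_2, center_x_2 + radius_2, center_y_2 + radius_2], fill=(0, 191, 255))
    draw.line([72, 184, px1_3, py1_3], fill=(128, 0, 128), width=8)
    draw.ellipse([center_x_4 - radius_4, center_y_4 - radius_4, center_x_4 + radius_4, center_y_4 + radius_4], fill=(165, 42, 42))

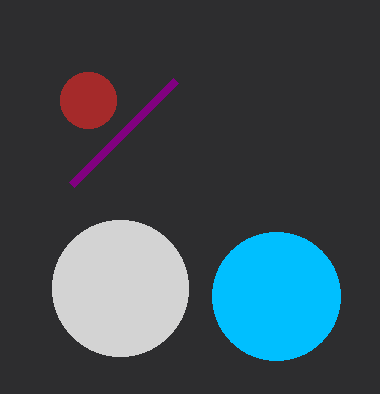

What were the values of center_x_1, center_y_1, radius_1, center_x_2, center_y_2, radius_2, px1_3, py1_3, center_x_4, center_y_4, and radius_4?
center_x_1 = 120
center_y_1 = 288
radius_1 = 68
center_x_2 = 276
center_y_2 = 296
radius_2 = 64
px1_3 = 176
py1_3 = 80
center_x_4 = 88
center_y_4 = 100
radius_4 = 28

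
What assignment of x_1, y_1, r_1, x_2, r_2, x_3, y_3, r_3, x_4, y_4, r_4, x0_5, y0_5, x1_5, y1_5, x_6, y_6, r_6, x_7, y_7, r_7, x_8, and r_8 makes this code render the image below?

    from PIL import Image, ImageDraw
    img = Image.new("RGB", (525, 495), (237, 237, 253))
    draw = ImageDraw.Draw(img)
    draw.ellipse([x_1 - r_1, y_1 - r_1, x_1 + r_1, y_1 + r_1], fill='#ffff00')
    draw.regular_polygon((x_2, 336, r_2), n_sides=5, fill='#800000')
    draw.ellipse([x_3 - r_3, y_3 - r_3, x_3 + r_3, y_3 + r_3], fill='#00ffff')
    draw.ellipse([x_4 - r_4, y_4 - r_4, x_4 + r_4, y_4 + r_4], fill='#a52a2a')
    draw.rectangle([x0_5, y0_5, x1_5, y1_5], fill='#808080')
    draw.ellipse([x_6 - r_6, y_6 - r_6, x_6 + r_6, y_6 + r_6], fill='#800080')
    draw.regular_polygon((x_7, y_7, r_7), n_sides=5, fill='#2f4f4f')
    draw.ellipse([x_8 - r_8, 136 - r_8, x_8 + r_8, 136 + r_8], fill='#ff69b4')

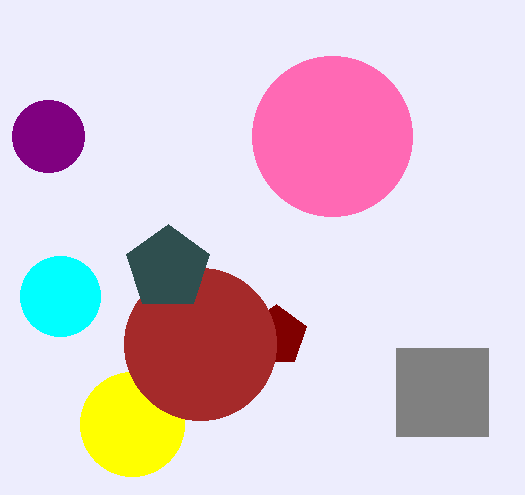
x_1 = 132, y_1 = 424, r_1 = 52, x_2 = 276, r_2 = 32, x_3 = 60, y_3 = 296, r_3 = 40, x_4 = 200, y_4 = 344, r_4 = 76, x0_5 = 396, y0_5 = 348, x1_5 = 488, y1_5 = 436, x_6 = 48, y_6 = 136, r_6 = 36, x_7 = 168, y_7 = 268, r_7 = 44, x_8 = 332, r_8 = 80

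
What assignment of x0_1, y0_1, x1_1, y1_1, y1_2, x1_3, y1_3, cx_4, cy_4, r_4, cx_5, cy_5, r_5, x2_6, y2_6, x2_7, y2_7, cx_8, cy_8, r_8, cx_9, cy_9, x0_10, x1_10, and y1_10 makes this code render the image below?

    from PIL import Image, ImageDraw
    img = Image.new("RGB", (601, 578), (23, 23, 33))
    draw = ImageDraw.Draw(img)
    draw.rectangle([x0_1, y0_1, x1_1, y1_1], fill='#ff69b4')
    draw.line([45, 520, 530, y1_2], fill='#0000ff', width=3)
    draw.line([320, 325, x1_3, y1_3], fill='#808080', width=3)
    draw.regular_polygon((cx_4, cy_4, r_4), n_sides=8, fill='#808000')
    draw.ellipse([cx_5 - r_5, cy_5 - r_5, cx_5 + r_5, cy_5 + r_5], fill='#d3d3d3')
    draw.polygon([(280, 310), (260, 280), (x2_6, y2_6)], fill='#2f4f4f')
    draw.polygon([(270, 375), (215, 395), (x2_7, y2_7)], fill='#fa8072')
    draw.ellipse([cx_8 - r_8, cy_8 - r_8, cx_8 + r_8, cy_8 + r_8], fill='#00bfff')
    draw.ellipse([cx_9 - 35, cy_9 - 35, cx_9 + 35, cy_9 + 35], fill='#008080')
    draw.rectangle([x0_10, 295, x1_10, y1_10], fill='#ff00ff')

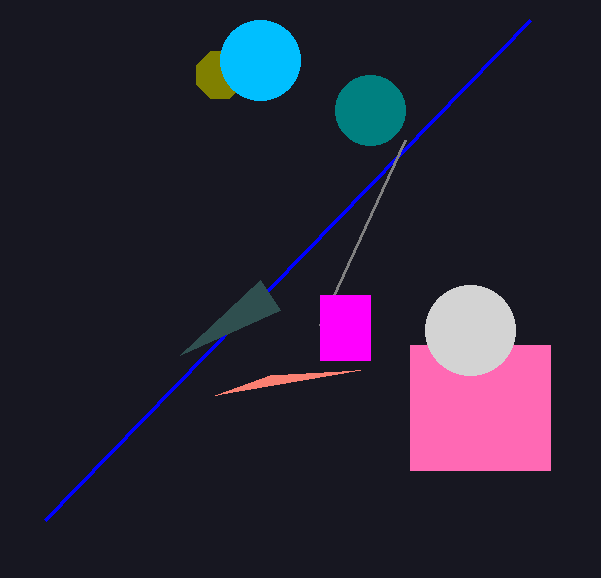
x0_1 = 410, y0_1 = 345, x1_1 = 550, y1_1 = 470, y1_2 = 20, x1_3 = 405, y1_3 = 140, cx_4 = 220, cy_4 = 75, r_4 = 25, cx_5 = 470, cy_5 = 330, r_5 = 45, x2_6 = 180, y2_6 = 355, x2_7 = 360, y2_7 = 370, cx_8 = 260, cy_8 = 60, r_8 = 40, cx_9 = 370, cy_9 = 110, x0_10 = 320, x1_10 = 370, y1_10 = 360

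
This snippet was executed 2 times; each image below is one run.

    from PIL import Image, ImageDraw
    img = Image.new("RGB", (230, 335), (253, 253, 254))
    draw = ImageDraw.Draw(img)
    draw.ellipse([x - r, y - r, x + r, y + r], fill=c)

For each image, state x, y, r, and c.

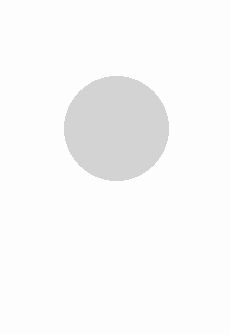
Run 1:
x = 116, y = 128, r = 52, c = 'lightgray'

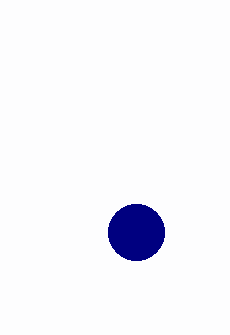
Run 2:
x = 136, y = 232, r = 28, c = 'navy'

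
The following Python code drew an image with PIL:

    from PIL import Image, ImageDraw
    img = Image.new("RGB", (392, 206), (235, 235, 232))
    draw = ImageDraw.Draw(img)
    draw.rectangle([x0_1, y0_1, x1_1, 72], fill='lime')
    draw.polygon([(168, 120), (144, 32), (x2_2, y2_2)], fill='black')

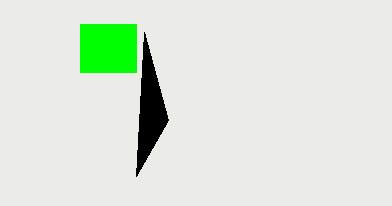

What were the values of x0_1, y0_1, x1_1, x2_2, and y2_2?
x0_1 = 80, y0_1 = 24, x1_1 = 136, x2_2 = 136, y2_2 = 176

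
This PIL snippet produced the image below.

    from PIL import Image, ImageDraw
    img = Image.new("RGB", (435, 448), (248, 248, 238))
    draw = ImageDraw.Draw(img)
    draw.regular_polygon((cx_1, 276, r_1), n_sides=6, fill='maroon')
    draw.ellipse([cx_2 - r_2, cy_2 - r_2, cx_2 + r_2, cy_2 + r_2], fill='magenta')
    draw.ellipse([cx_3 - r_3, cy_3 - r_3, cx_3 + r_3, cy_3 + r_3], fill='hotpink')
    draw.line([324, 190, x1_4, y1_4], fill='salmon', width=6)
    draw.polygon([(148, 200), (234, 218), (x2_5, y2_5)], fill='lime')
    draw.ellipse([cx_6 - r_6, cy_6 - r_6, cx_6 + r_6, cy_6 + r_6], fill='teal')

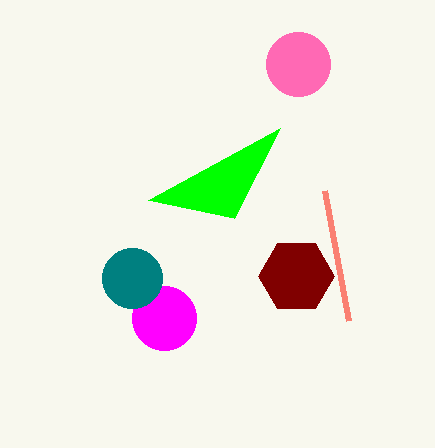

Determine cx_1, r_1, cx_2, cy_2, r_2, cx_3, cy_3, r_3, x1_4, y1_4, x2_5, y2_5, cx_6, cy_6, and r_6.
cx_1 = 296
r_1 = 38
cx_2 = 164
cy_2 = 318
r_2 = 32
cx_3 = 298
cy_3 = 64
r_3 = 32
x1_4 = 348
y1_4 = 320
x2_5 = 280
y2_5 = 128
cx_6 = 132
cy_6 = 278
r_6 = 30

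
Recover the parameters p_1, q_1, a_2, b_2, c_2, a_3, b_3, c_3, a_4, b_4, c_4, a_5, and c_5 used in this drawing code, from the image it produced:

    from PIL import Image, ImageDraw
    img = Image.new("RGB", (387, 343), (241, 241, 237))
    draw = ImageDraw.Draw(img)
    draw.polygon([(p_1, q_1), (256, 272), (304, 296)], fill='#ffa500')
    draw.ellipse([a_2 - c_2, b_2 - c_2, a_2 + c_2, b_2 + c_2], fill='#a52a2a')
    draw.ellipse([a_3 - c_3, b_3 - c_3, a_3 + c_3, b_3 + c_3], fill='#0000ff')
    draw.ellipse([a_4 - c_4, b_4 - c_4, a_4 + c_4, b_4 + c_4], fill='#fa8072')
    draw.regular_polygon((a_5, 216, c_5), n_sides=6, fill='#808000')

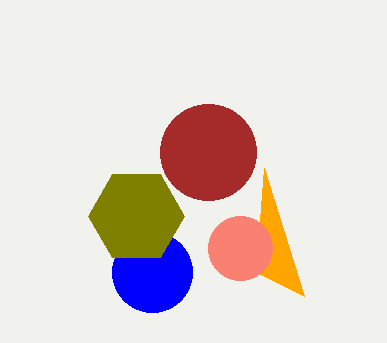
p_1 = 264
q_1 = 168
a_2 = 208
b_2 = 152
c_2 = 48
a_3 = 152
b_3 = 272
c_3 = 40
a_4 = 240
b_4 = 248
c_4 = 32
a_5 = 136
c_5 = 48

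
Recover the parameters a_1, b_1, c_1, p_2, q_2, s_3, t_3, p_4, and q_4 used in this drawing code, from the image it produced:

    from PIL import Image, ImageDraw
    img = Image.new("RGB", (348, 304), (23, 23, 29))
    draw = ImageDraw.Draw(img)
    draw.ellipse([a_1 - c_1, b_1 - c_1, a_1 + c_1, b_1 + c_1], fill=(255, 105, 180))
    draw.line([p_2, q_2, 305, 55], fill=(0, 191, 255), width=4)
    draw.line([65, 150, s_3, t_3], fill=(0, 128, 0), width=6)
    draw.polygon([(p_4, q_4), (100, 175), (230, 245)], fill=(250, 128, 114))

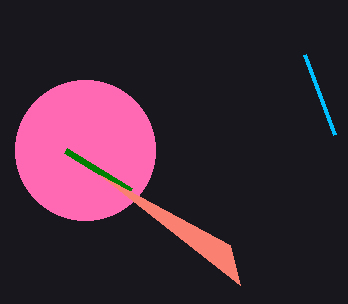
a_1 = 85
b_1 = 150
c_1 = 70
p_2 = 335
q_2 = 135
s_3 = 130
t_3 = 190
p_4 = 240
q_4 = 285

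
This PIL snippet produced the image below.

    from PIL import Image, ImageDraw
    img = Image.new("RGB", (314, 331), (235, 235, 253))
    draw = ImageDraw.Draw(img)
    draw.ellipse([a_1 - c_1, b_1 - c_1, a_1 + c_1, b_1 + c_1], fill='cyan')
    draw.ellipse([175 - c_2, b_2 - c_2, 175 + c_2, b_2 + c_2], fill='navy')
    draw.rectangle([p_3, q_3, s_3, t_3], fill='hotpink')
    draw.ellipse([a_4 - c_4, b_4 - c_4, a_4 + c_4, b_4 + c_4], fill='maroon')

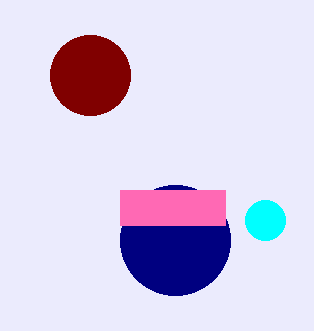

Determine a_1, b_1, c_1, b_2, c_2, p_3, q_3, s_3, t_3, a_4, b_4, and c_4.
a_1 = 265; b_1 = 220; c_1 = 20; b_2 = 240; c_2 = 55; p_3 = 120; q_3 = 190; s_3 = 225; t_3 = 225; a_4 = 90; b_4 = 75; c_4 = 40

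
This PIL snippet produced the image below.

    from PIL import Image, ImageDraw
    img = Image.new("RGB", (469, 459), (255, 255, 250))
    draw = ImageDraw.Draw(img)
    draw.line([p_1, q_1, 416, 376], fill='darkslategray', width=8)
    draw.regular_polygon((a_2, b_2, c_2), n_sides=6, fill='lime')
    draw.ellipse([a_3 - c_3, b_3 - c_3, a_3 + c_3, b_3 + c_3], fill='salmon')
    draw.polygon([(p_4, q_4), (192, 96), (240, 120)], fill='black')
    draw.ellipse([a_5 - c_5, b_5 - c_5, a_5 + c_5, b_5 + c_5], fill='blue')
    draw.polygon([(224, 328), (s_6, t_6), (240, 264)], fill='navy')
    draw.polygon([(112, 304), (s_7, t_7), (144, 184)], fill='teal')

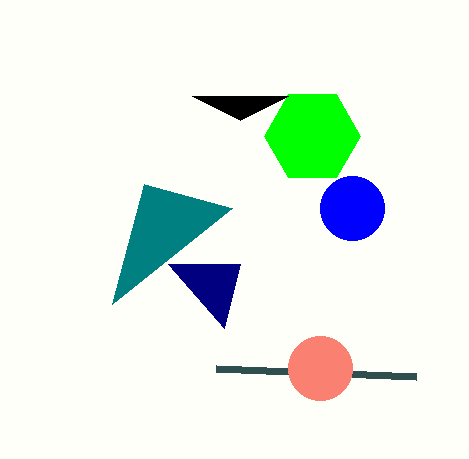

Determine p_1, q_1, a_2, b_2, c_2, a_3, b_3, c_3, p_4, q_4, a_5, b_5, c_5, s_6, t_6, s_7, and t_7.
p_1 = 216, q_1 = 368, a_2 = 312, b_2 = 136, c_2 = 48, a_3 = 320, b_3 = 368, c_3 = 32, p_4 = 288, q_4 = 96, a_5 = 352, b_5 = 208, c_5 = 32, s_6 = 168, t_6 = 264, s_7 = 232, t_7 = 208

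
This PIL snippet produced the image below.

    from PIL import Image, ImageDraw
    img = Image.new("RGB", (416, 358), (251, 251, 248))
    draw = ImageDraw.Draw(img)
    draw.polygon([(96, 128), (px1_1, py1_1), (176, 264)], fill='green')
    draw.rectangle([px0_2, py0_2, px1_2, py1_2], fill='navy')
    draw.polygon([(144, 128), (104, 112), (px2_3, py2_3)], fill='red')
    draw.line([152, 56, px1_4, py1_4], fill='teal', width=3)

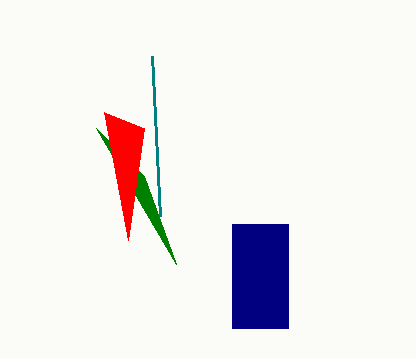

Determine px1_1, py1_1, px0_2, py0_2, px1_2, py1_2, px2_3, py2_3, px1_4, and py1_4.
px1_1 = 144; py1_1 = 176; px0_2 = 232; py0_2 = 224; px1_2 = 288; py1_2 = 328; px2_3 = 128; py2_3 = 240; px1_4 = 160; py1_4 = 216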